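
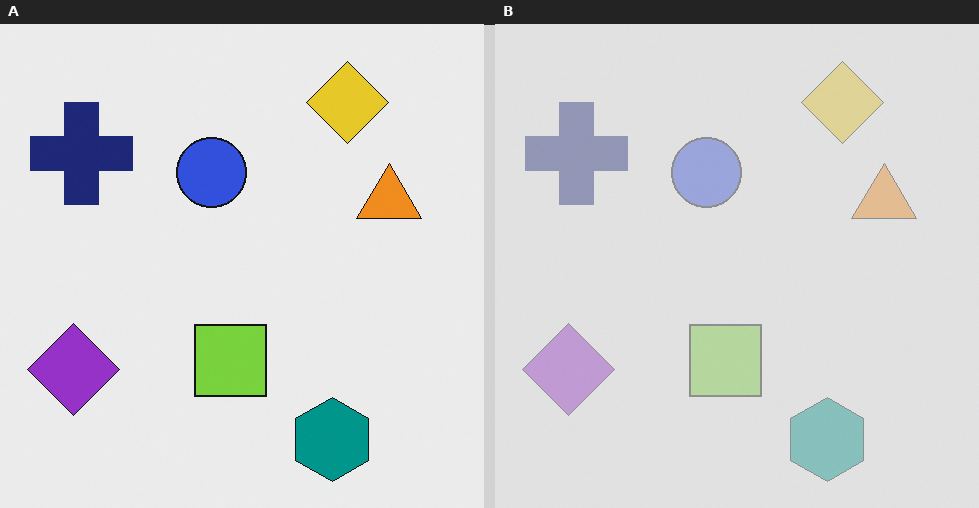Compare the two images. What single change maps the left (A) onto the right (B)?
Washed out (contrast reduced).

Tones are pushed toward mid-grey across the whole image — a global contrast change.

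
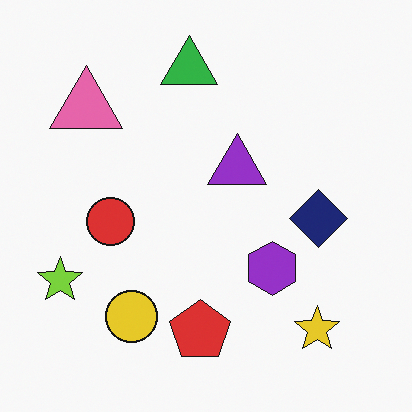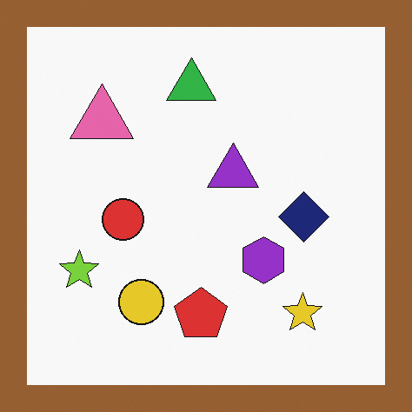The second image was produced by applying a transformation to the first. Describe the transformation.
Framed with a brown border.

A solid brown frame runs around the edge of the second image, with the content slightly shrunk inside it.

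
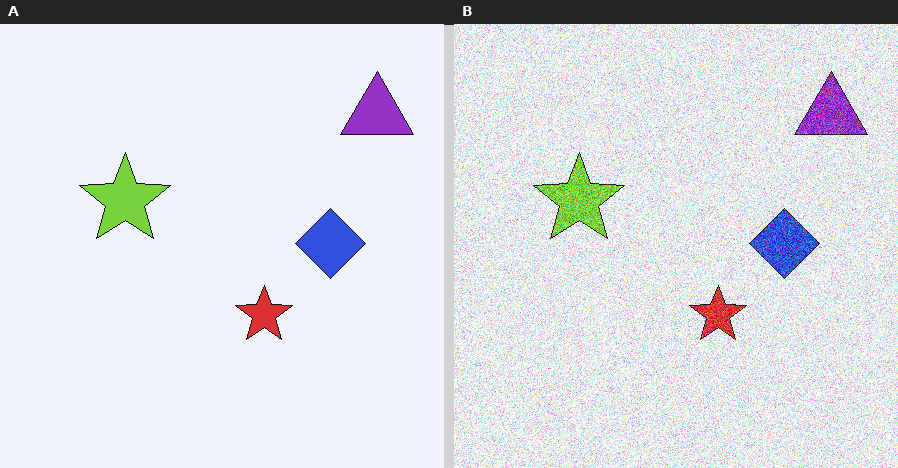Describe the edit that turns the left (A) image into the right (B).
It was degraded with a thick layer of grain.

Random speckle covers the whole image, including the flat background.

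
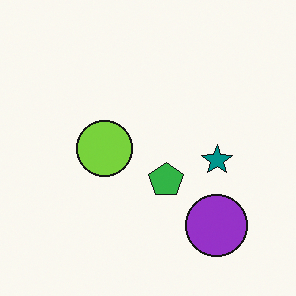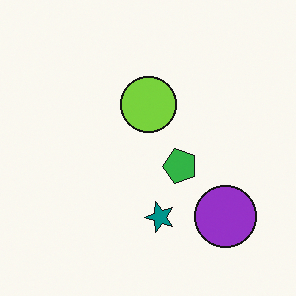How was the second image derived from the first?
The second image is the first transposed (reflected across the top-left ↔ bottom-right diagonal).

Shapes have swapped their row and column positions — what was in the top-right is now in the bottom-left — a diagonal reflection.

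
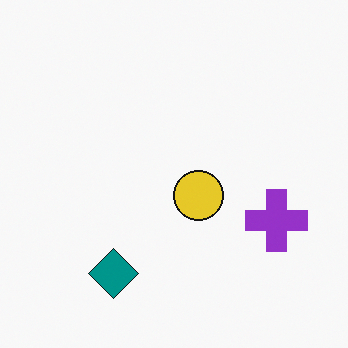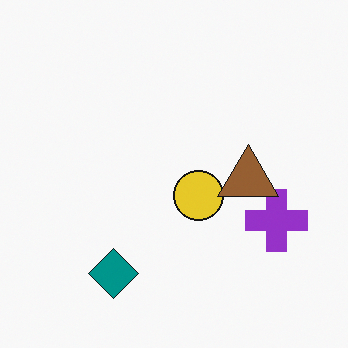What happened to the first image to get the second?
Overlaid with an additional brown triangle.

A brown triangle appears in the second image that is absent from the first.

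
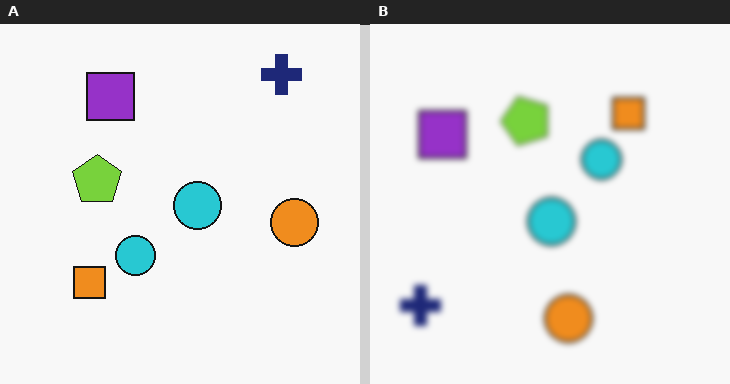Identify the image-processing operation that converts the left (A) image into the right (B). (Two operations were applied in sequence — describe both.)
The image was noticeably gaussian-blurred, then transposed (reflected across the top-left ↔ bottom-right diagonal).

Shape edges and outlines are uniformly softened across the whole image. Shapes have swapped their row and column positions — what was in the top-right is now in the bottom-left — a diagonal reflection.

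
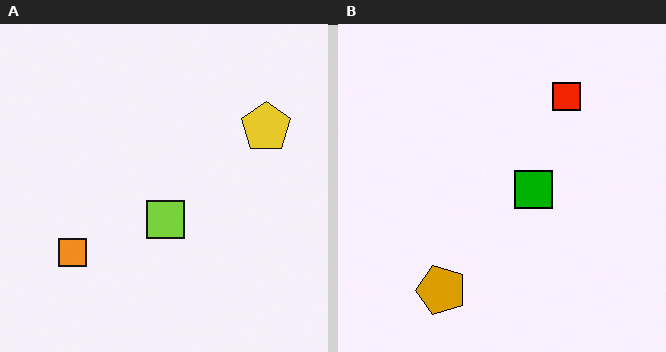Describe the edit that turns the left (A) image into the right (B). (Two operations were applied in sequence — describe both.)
It was given much higher contrast, then transposed (reflected across the top-left ↔ bottom-right diagonal).

Tones are pushed away from mid-grey across the whole image — a global contrast change. Shapes have swapped their row and column positions — what was in the top-right is now in the bottom-left — a diagonal reflection.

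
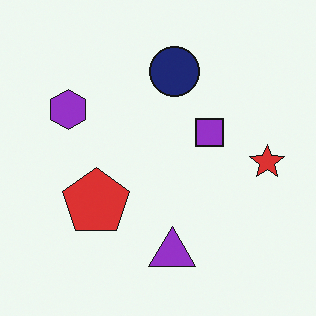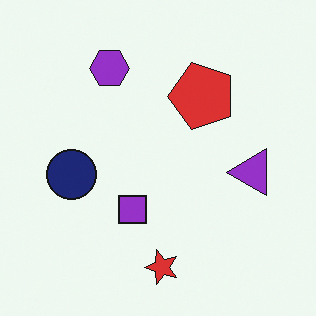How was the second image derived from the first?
This is the original image transposed (reflected across the top-left ↔ bottom-right diagonal).

Shapes have swapped their row and column positions — what was in the top-right is now in the bottom-left — a diagonal reflection.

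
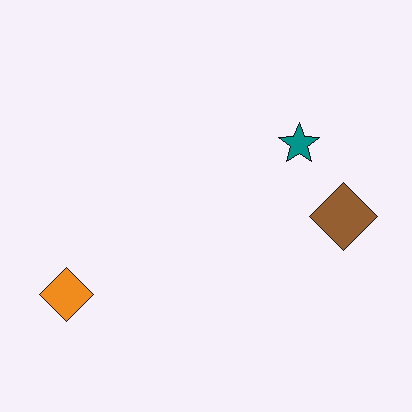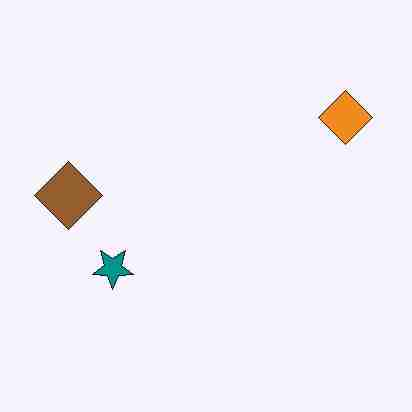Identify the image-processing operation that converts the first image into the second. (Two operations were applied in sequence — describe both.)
Rotated 180°, then degraded with heavy JPEG compression.

The orange diamond sits in the bottom-left of the first image and the top-right of the second — consistent with a whole-image 180° rotation. Blocky 8×8 compression artifacts appear around shape edges and the flat background shows ringing — characteristic JPEG degradation.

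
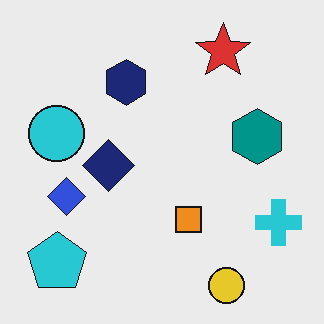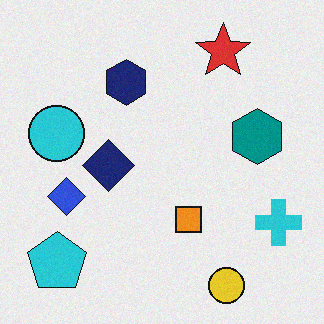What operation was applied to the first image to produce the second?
The image was degraded with a light layer of grain.

Random speckle covers the whole image, including the flat background.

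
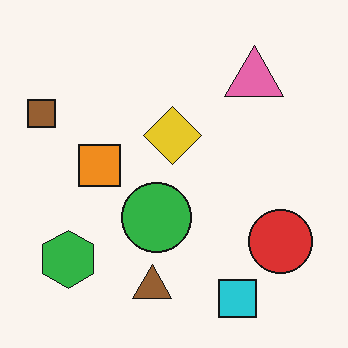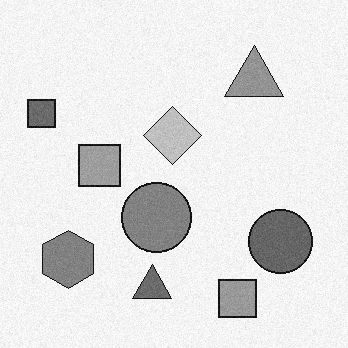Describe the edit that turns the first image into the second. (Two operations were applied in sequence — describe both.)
This is the original image degraded with light additive noise, then converted to grayscale.

Random speckle covers the whole image, including the flat background. All color is removed — every shape is now a shade of grey.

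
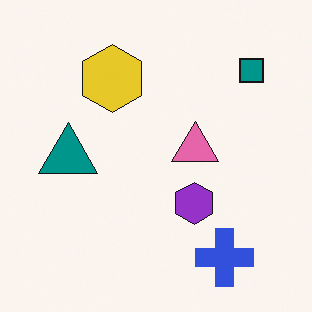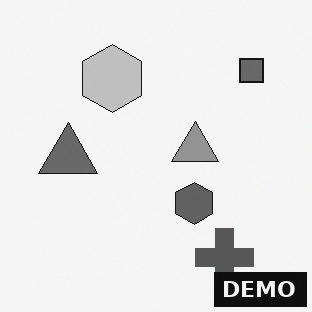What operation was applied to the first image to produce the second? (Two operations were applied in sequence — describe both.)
This is the original image converted to grayscale, then watermarked with the text "DEMO" in the lower-right corner.

All color is removed — every shape is now a shade of grey. A dark label reading "DEMO" appears in the lower-right corner.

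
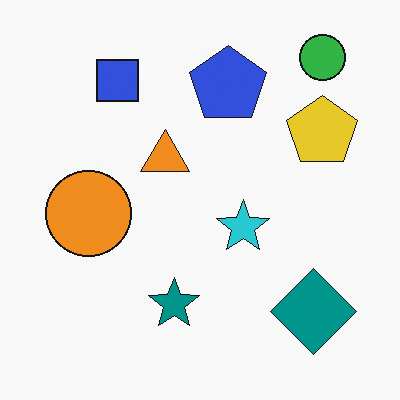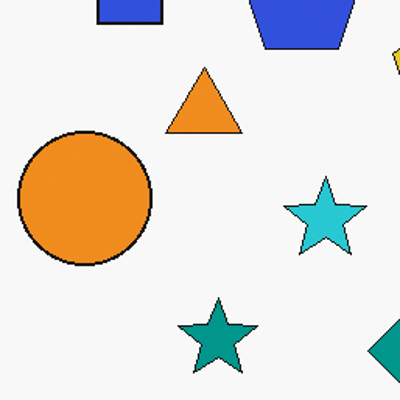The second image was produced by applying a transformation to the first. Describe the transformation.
Cropped to a modestly smaller region and rescaled.

The visible shapes are larger and the field of view is narrower; shapes near the original edges may be partly or wholly outside the frame — a crop-and-rescale.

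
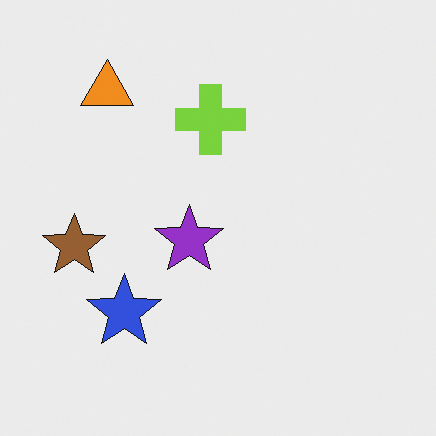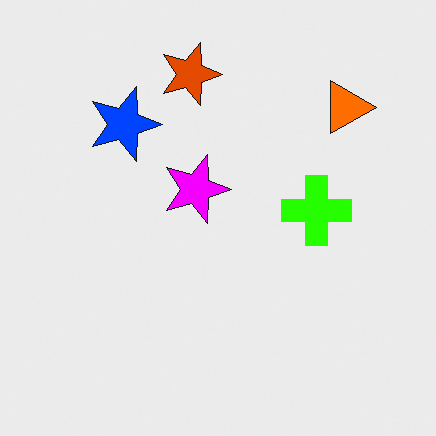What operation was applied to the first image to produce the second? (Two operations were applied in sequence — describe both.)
It was rotated 90° clockwise, then heavily oversaturated.

The orange triangle sits in the top-left of the first image and the top-right of the second — consistent with a whole-image 90° clockwise rotation. All colors are more vivid — a global saturation change.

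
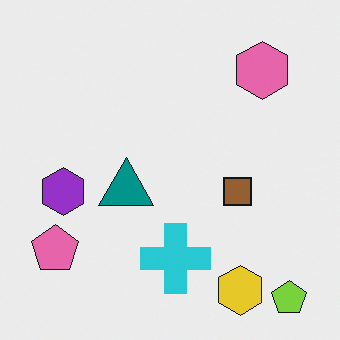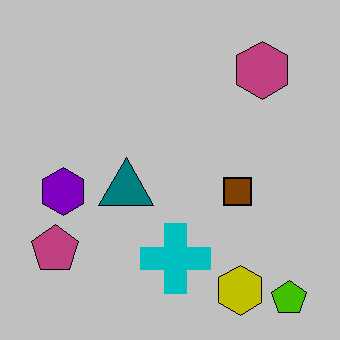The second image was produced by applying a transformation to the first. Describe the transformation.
This is the original image aggressively posterized.

Each flat color has snapped to a coarser quantized level — most visibly, the near-white background has dropped to a flat grey.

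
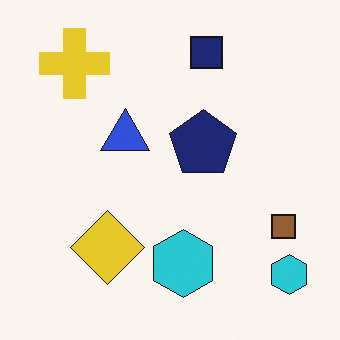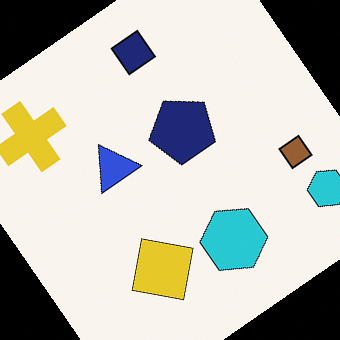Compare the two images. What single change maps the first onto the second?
The transformation is: rotated counter-clockwise by a large amount — several tens of degrees.

Every shape is tilted by the same angle and the image corners show triangular fill wedges — a whole-image rotation by a non-right angle.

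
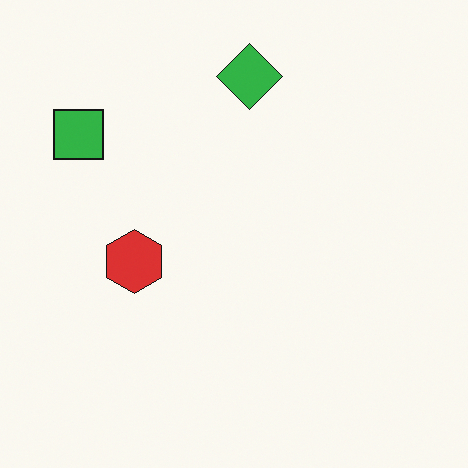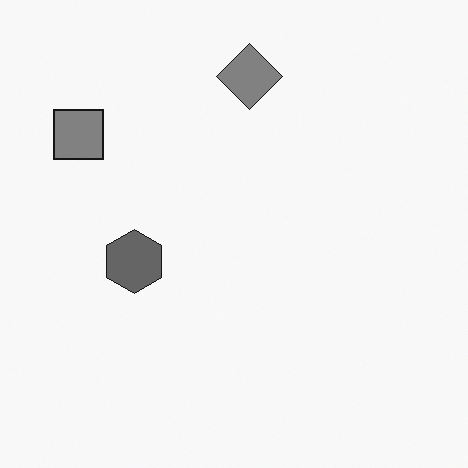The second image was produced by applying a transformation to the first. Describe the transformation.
Converted to grayscale.

All color is removed — every shape is now a shade of grey.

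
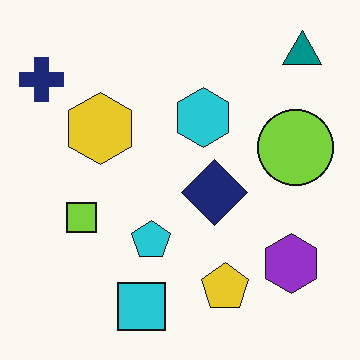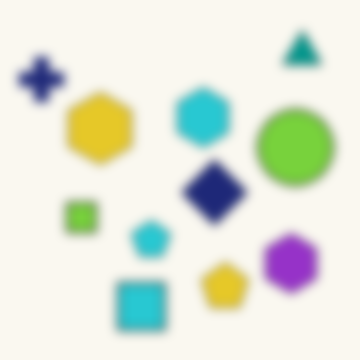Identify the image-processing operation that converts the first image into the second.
This is the original image strongly gaussian-blurred.

Shape edges and outlines are uniformly softened across the whole image.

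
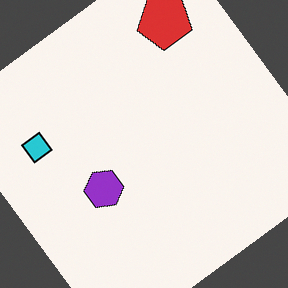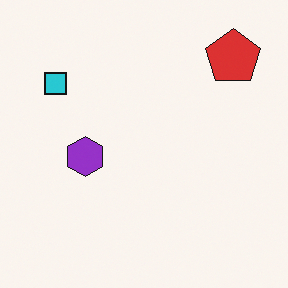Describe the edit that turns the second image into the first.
The image was rotated counter-clockwise by a large amount — several tens of degrees.

Every shape is tilted by the same angle and the image corners show triangular fill wedges — a whole-image rotation by a non-right angle.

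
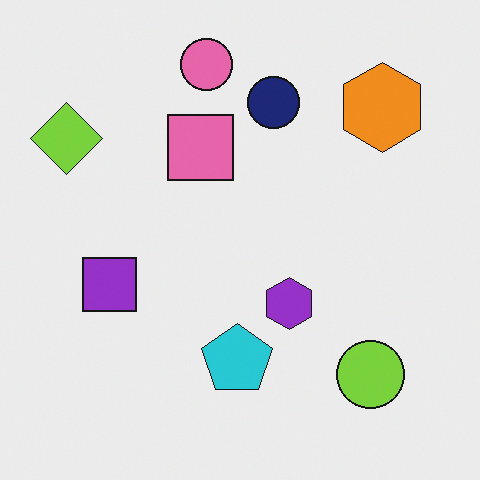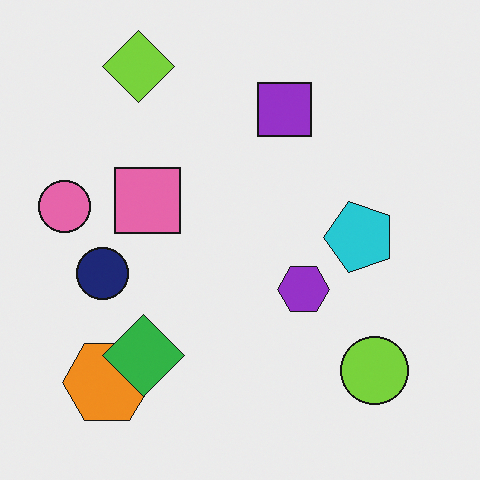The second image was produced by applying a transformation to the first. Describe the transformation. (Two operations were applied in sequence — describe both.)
Transposed (reflected across the top-left ↔ bottom-right diagonal), then overlaid with an additional green diamond.

Shapes have swapped their row and column positions — what was in the top-right is now in the bottom-left — a diagonal reflection. A green diamond appears in the second image that is absent from the first.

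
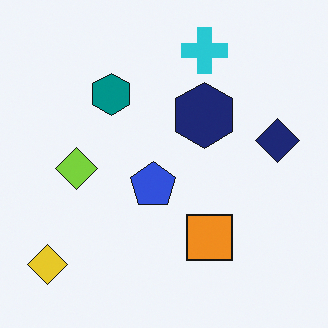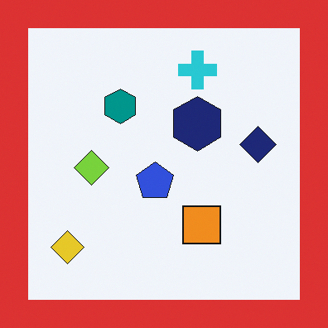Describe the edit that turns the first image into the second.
The image was framed with a red border.

A solid red frame runs around the edge of the second image, with the content slightly shrunk inside it.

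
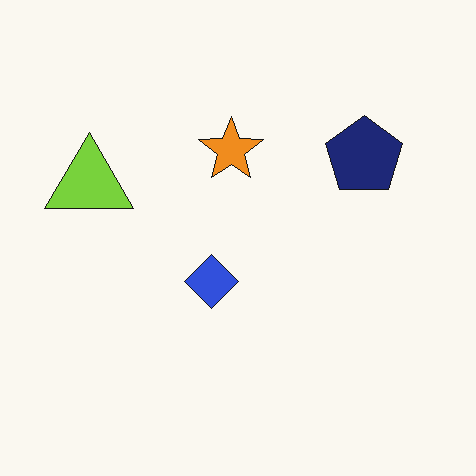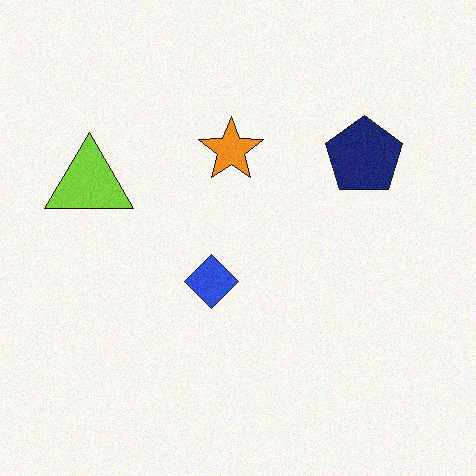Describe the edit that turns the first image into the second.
It was degraded with subtle gaussian noise.

Random speckle covers the whole image, including the flat background.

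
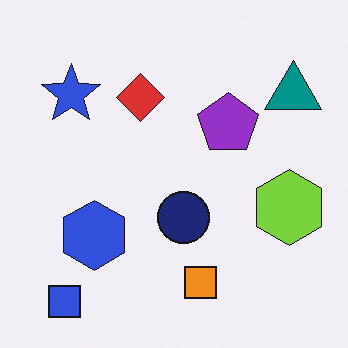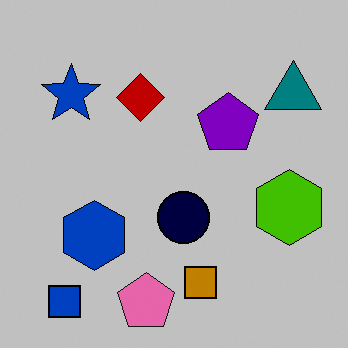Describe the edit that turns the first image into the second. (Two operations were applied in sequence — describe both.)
Heavily posterized to just a handful of flat colors, then overlaid with an additional pink pentagon.

Each flat color has snapped to a coarser quantized level — most visibly, the near-white background has dropped to a flat grey. A pink pentagon appears in the second image that is absent from the first.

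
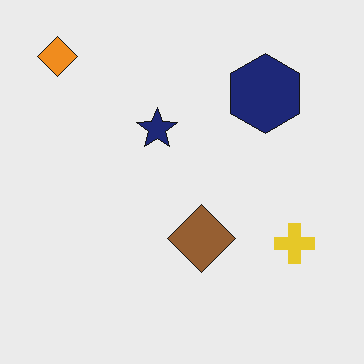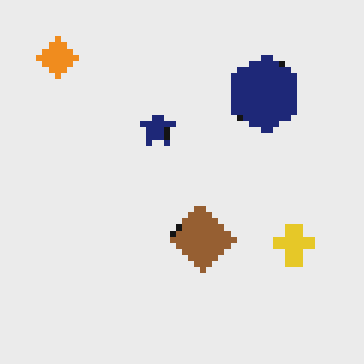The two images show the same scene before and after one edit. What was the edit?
Pixelated into visible square blocks.

Shapes are reduced to large square blocks; fine edges and outlines are lost — a downscale-then-upscale (mosaic) effect.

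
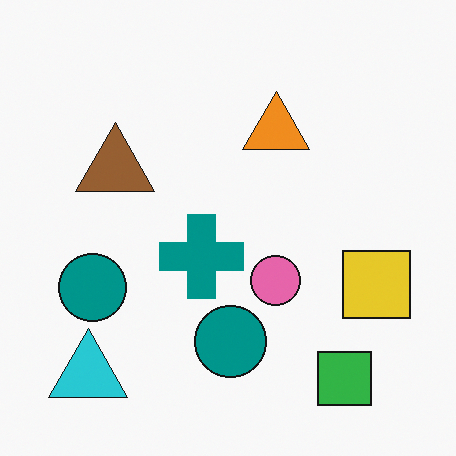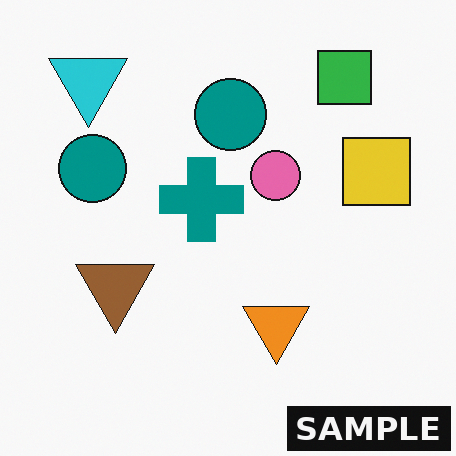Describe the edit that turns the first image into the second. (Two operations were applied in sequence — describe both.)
Flipped vertically (top ↔ bottom), then watermarked with the text "SAMPLE" in the lower-right corner.

The green square is in the bottom-right of the first image and the top-right of the second — shapes on opposite sides of the horizontal midline have swapped in a mirror flip. A dark label reading "SAMPLE" appears in the lower-right corner.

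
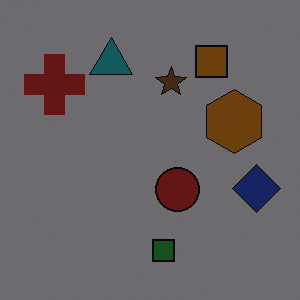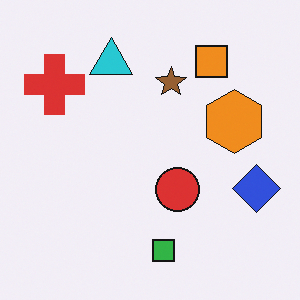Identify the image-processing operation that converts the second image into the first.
The first image is the second noticeably darkened.

Every pixel — background and shapes alike — is uniformly darkened.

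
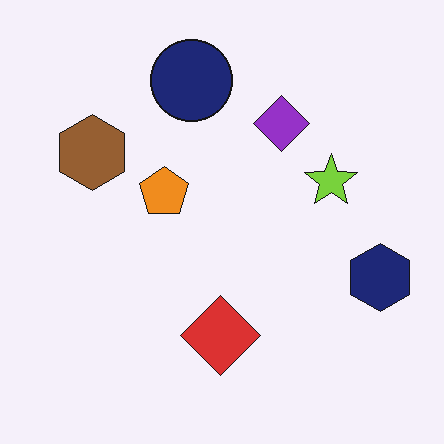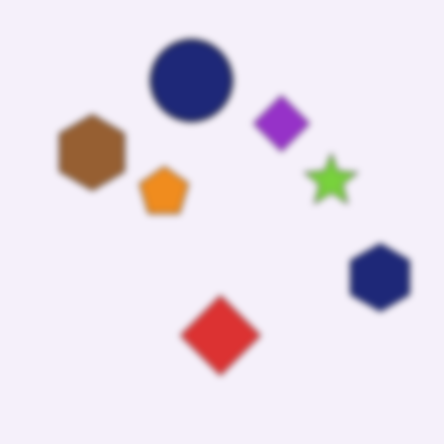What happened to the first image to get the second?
The second image is the first moderately blurred.

Shape edges and outlines are uniformly softened across the whole image.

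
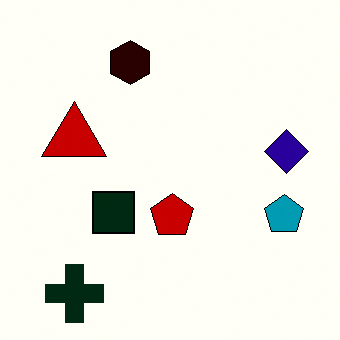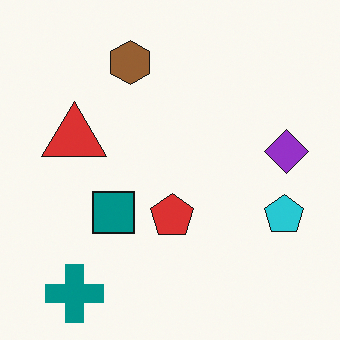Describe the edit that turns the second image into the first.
This is the original image boosted in contrast.

Tones are pushed away from mid-grey across the whole image — a global contrast change.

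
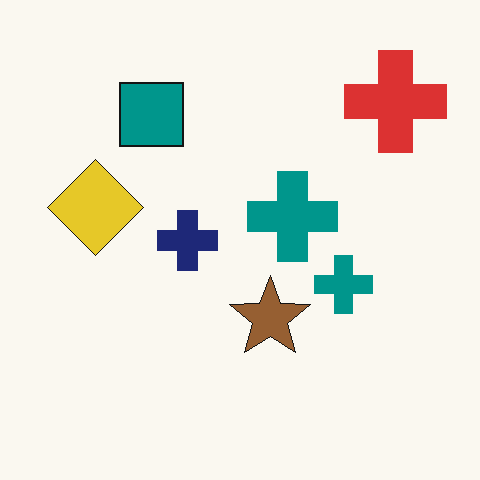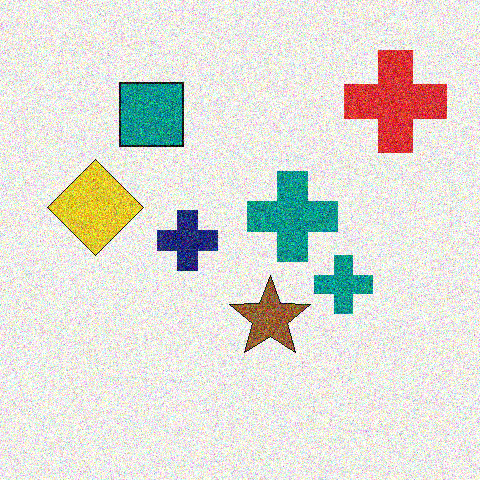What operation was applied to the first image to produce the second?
The second image is the first degraded with heavy additive noise.

Random speckle covers the whole image, including the flat background.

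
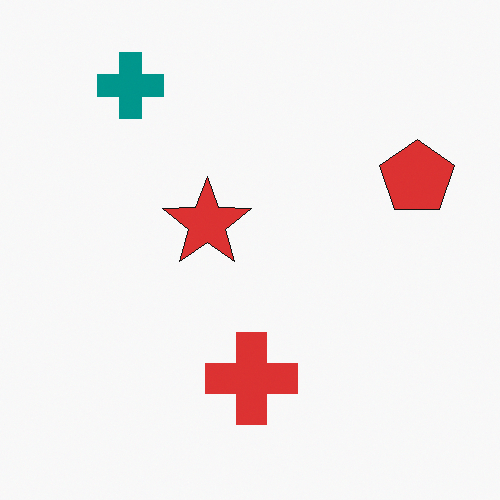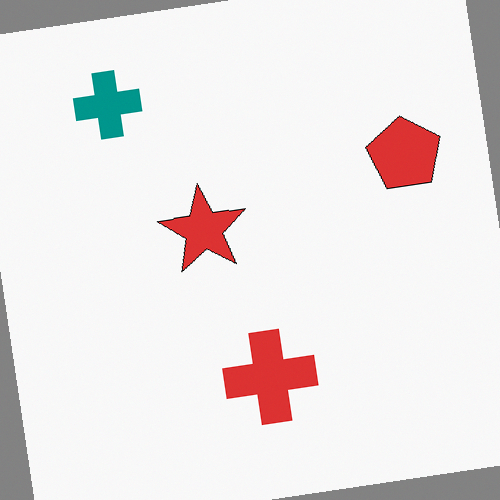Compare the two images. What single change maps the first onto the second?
The second image is the first rotated counter-clockwise by a slight angle.

Every shape is tilted by the same angle and the image corners show triangular fill wedges — a whole-image rotation by a non-right angle.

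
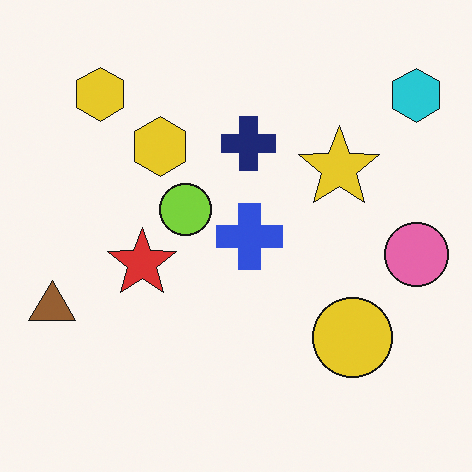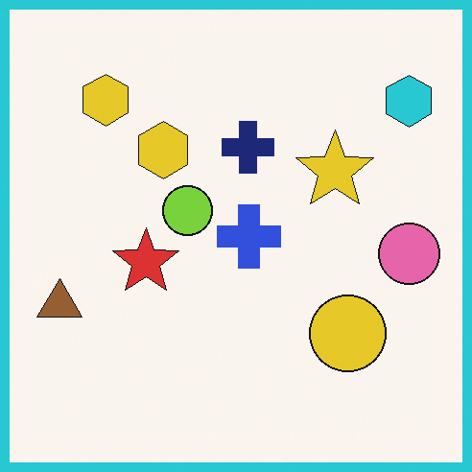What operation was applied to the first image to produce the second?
The second image is the first framed with a cyan border.

A solid cyan frame runs around the edge of the second image, with the content slightly shrunk inside it.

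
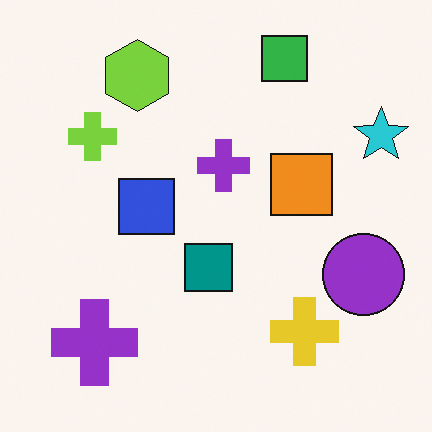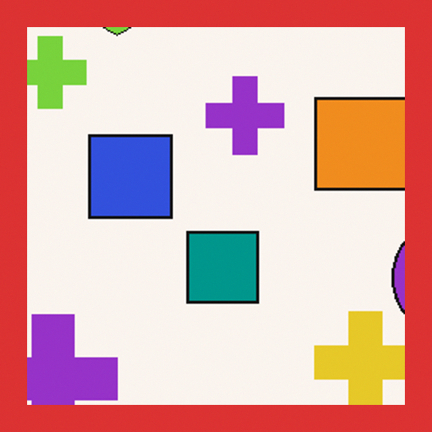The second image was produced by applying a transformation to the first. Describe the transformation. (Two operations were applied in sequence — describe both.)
The second image is the first cropped tightly and scaled back up, then framed with a red border.

The visible shapes are larger and the field of view is narrower; shapes near the original edges may be partly or wholly outside the frame — a crop-and-rescale. A solid red frame runs around the edge of the second image, with the content slightly shrunk inside it.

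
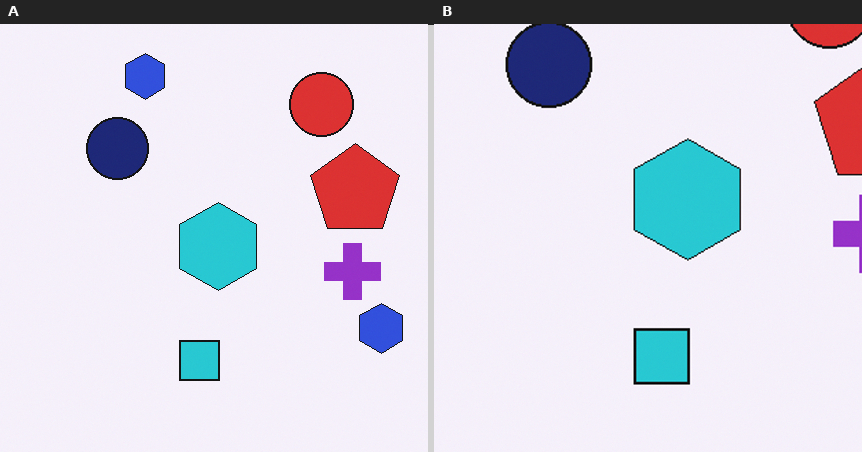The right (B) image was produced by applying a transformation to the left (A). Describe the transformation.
Cropped to a modestly smaller region and rescaled.

The visible shapes are larger and the field of view is narrower; shapes near the original edges may be partly or wholly outside the frame — a crop-and-rescale.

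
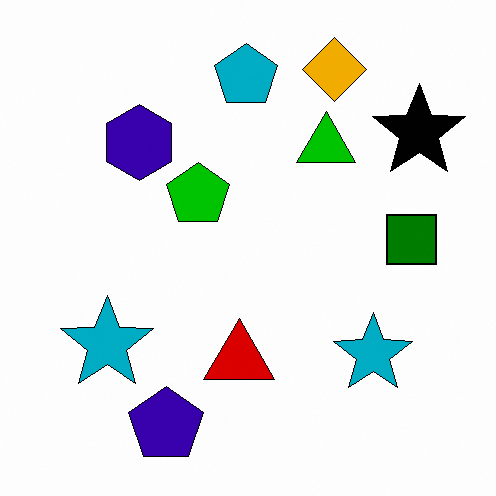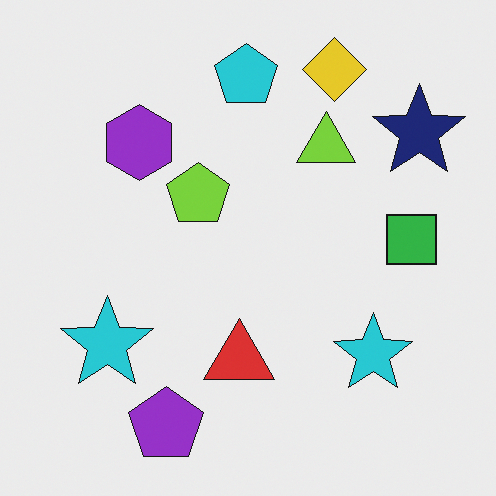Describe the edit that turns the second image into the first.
The transformation is: boosted in contrast.

Tones are pushed away from mid-grey across the whole image — a global contrast change.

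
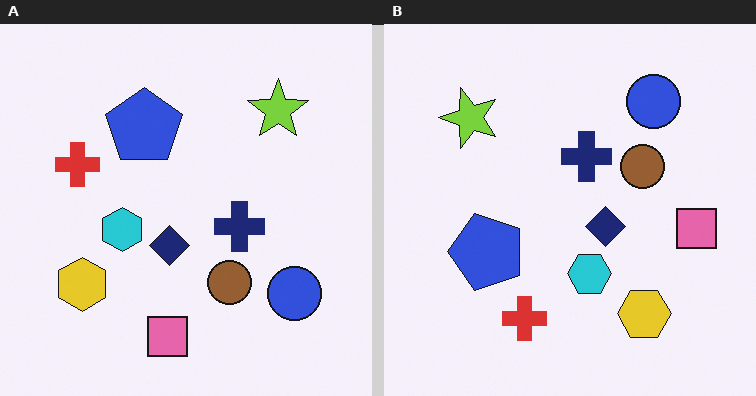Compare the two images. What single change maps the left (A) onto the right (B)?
The transformation is: rotated 90° counter-clockwise.

The blue circle sits in the bottom-right of the left (A) image and the top-right of the right (B) — consistent with a whole-image 90° counter-clockwise rotation.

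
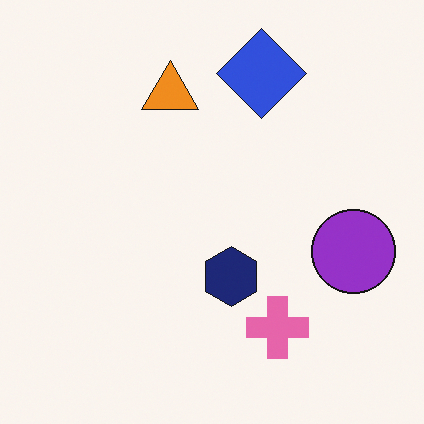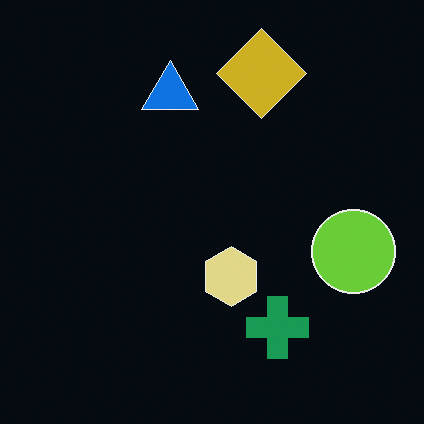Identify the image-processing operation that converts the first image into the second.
Color-inverted (negative).

The light background has become dark and every shape's color is its complement — a photographic negative.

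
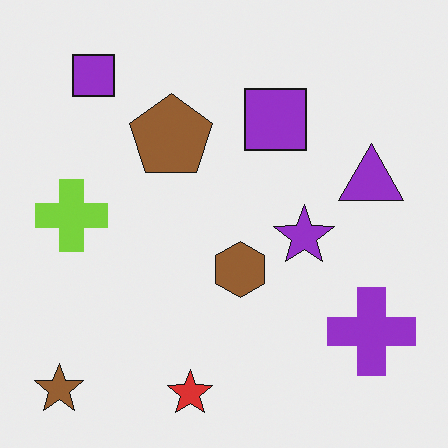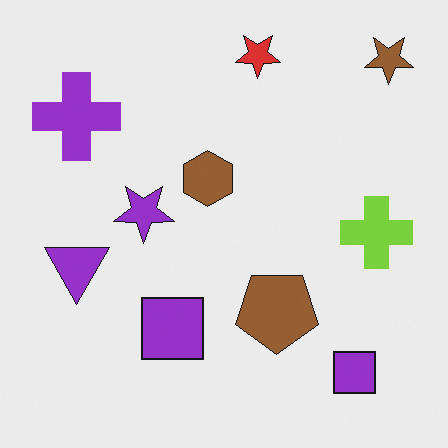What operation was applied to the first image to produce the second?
It was rotated 180°.

The brown star sits in the bottom-left of the first image and the top-right of the second — consistent with a whole-image 180° rotation.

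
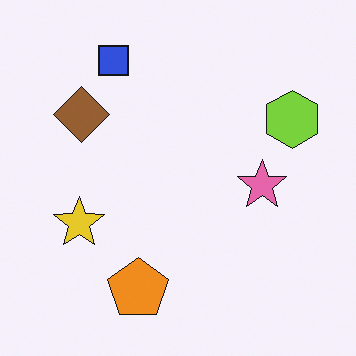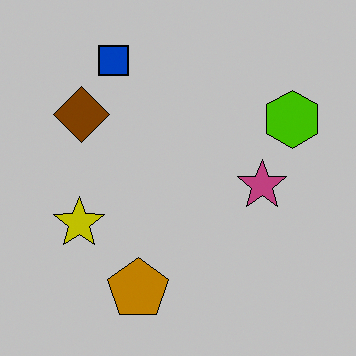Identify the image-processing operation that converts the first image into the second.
Aggressively posterized.

Each flat color has snapped to a coarser quantized level — most visibly, the near-white background has dropped to a flat grey.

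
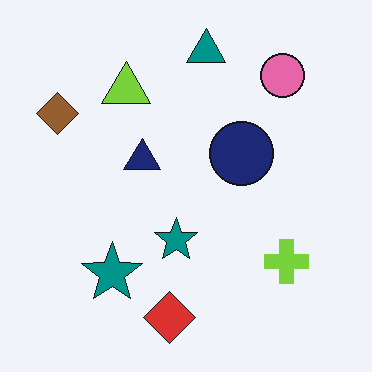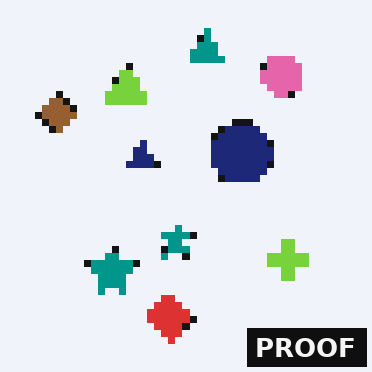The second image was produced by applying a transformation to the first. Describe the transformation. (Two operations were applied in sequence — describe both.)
The image was pixelated into visible square blocks, then watermarked with the text "PROOF" in the lower-right corner.

Shapes are reduced to large square blocks; fine edges and outlines are lost — a downscale-then-upscale (mosaic) effect. A dark label reading "PROOF" appears in the lower-right corner.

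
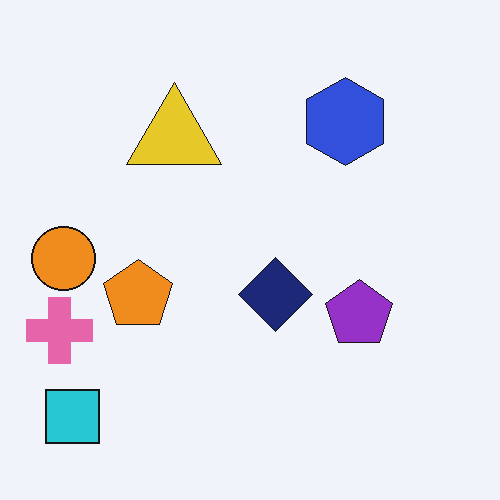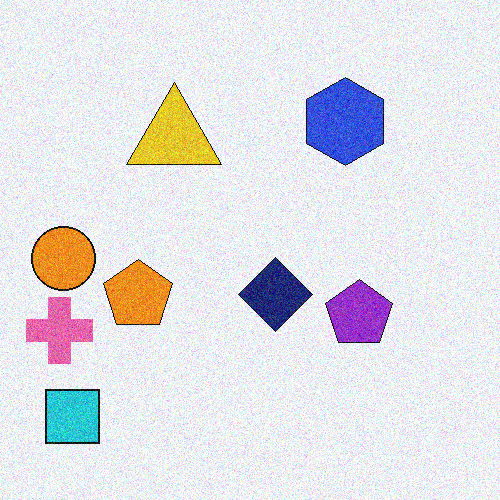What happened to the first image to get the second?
The image was degraded with moderate additive noise.

Random speckle covers the whole image, including the flat background.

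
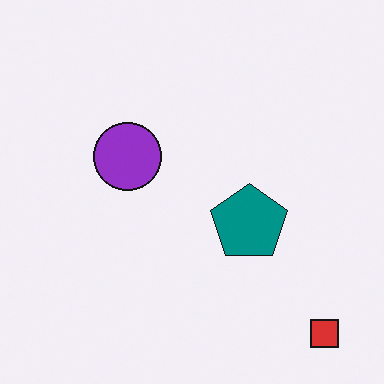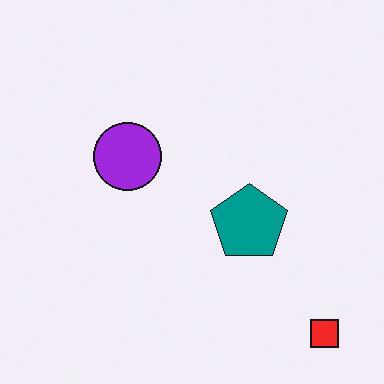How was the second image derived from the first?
The image was slightly oversaturated.

All colors are more vivid — a global saturation change.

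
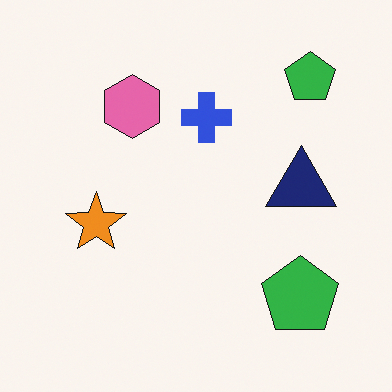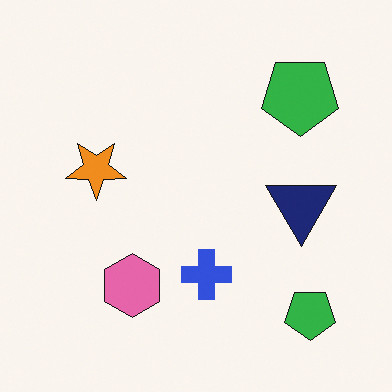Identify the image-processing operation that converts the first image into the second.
The second image is the first flipped vertically (top ↔ bottom).

The pink hexagon is in the top of the first image and the bottom of the second — shapes on opposite sides of the horizontal midline have swapped in a mirror flip.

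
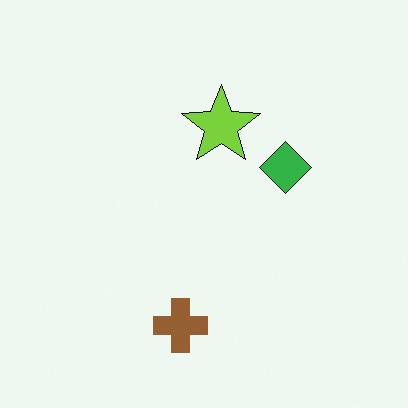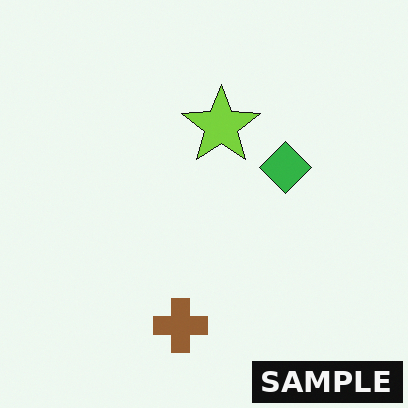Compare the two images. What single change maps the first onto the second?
Watermarked with the text "SAMPLE" in the lower-right corner.

A dark label reading "SAMPLE" appears in the lower-right corner.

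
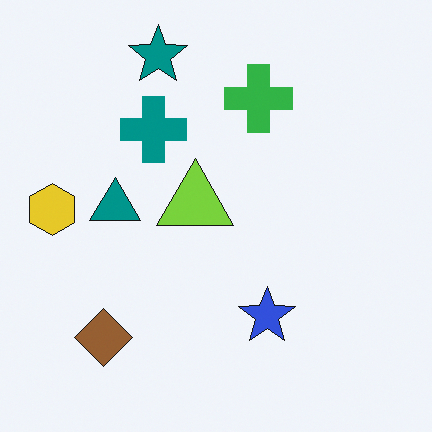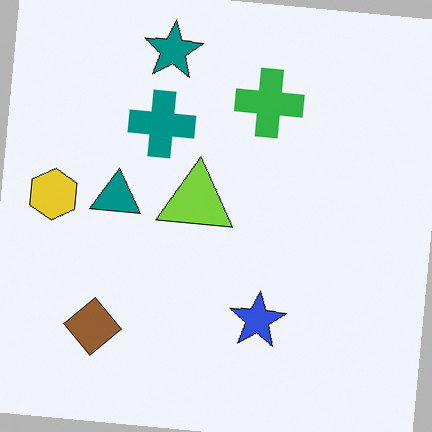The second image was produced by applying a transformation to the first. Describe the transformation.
Rotated clockwise by a small amount.

Every shape is tilted by the same angle and the image corners show triangular fill wedges — a whole-image rotation by a non-right angle.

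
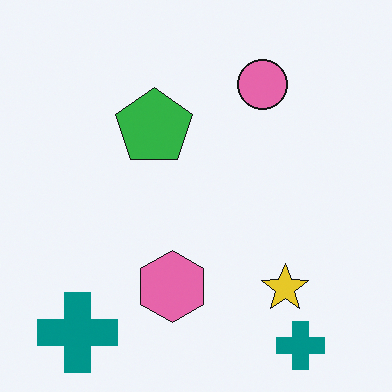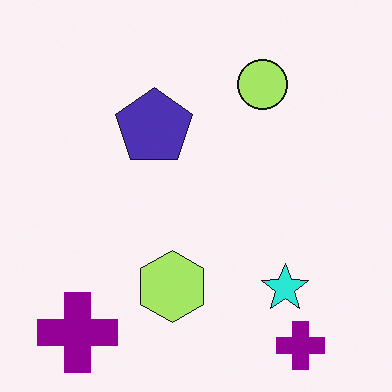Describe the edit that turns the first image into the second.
This is the original image hue-shifted noticeably.

Every shape's color has rotated by the same amount around the hue wheel — a uniform hue shift.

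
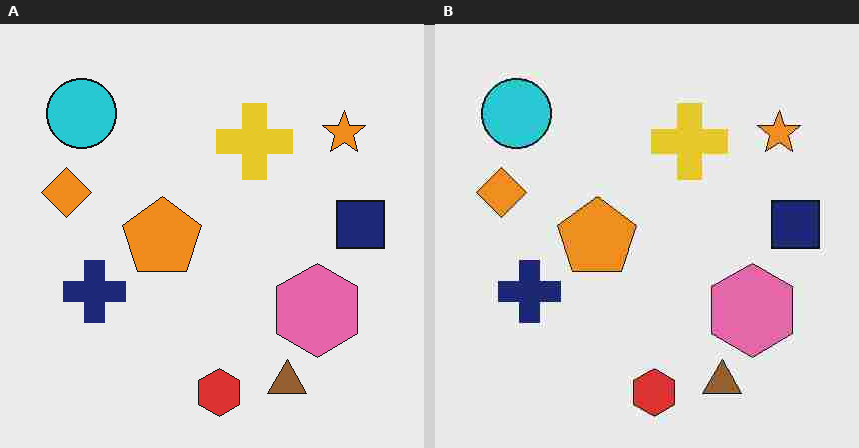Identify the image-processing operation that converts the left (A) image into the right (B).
The transformation is: degraded with heavy JPEG compression.

Blocky 8×8 compression artifacts appear around shape edges and the flat background shows ringing — characteristic JPEG degradation.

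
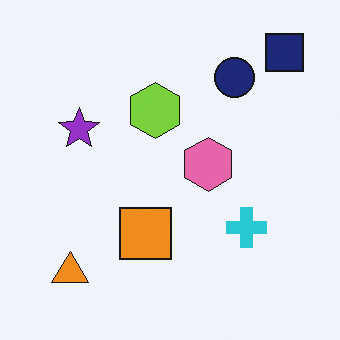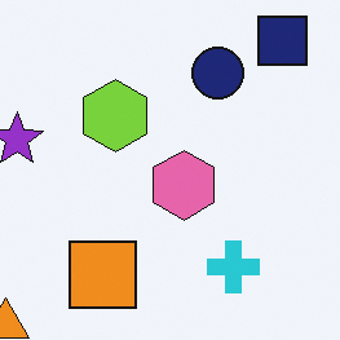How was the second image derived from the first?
This is the original image cropped slightly and scaled back up.

The visible shapes are larger and the field of view is narrower; shapes near the original edges may be partly or wholly outside the frame — a crop-and-rescale.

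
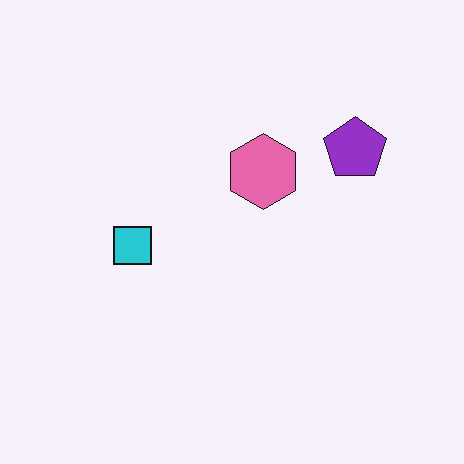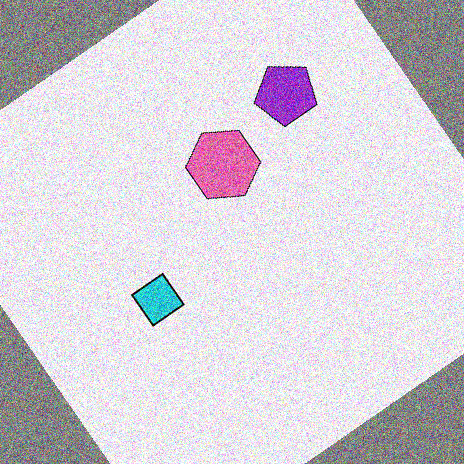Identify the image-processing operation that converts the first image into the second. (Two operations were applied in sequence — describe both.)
The image was rotated counter-clockwise by a large amount — several tens of degrees, then degraded with strong gaussian noise.

Every shape is tilted by the same angle and the image corners show triangular fill wedges — a whole-image rotation by a non-right angle. Random speckle covers the whole image, including the flat background.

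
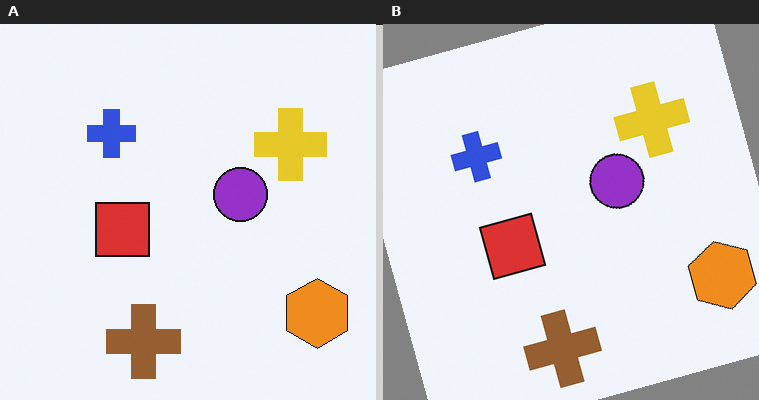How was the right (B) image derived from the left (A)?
Rotated counter-clockwise by a clearly visible amount.

Every shape is tilted by the same angle and the image corners show triangular fill wedges — a whole-image rotation by a non-right angle.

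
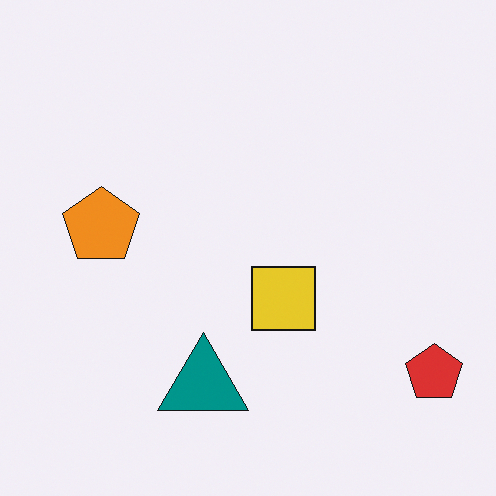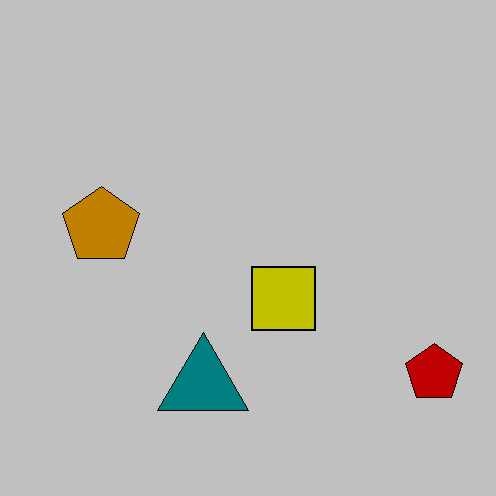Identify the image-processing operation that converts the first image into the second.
It was aggressively posterized.

Each flat color has snapped to a coarser quantized level — most visibly, the near-white background has dropped to a flat grey.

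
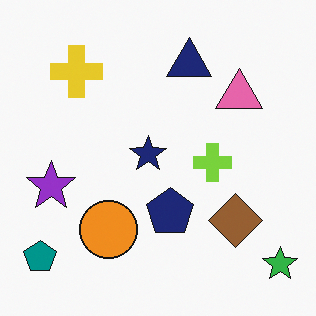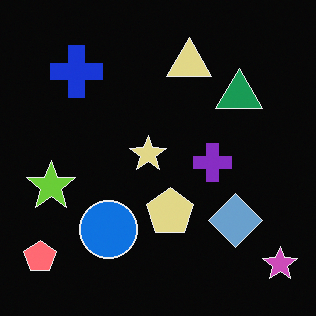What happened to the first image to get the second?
This is the original image color-inverted (negative).

The light background has become dark and every shape's color is its complement — a photographic negative.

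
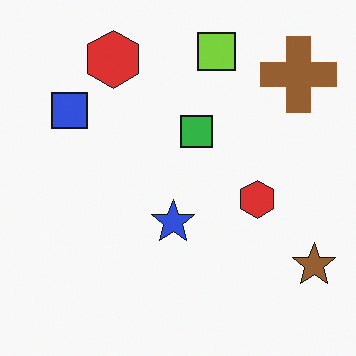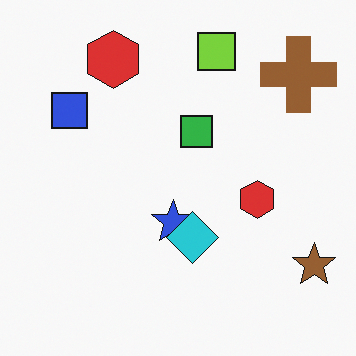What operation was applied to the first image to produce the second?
Overlaid with an additional cyan diamond.

A cyan diamond appears in the second image that is absent from the first.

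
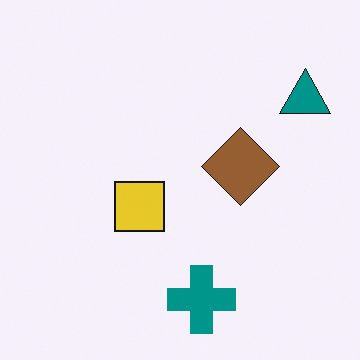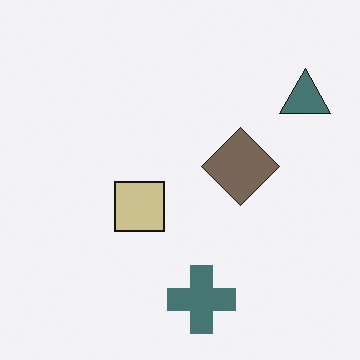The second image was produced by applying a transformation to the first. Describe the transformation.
The image was made much more muted (saturation change).

All colors are more muted and greyish — a global saturation change.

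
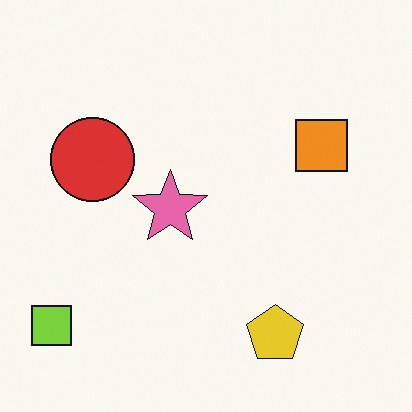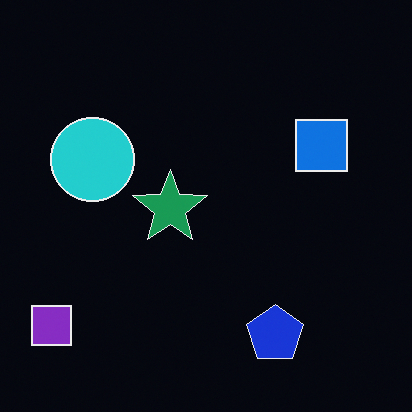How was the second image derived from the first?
The second image is the first color-inverted (negative).

The light background has become dark and every shape's color is its complement — a photographic negative.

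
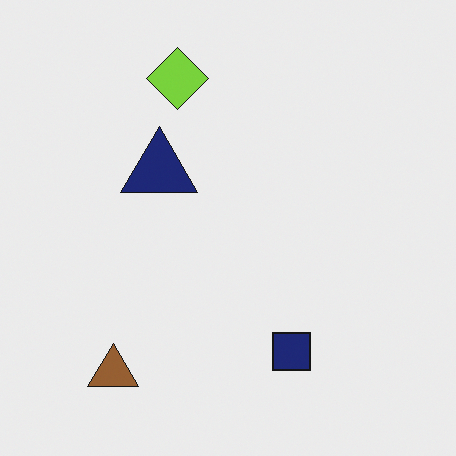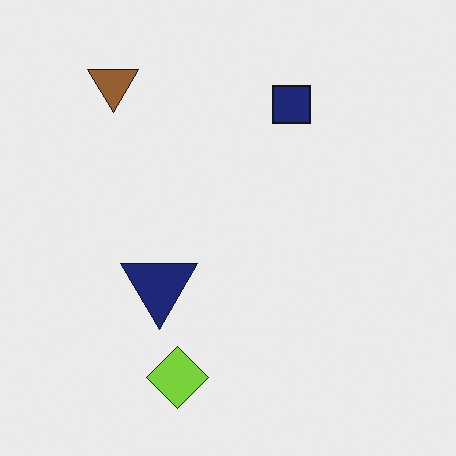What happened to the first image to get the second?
This is the original image flipped vertically (top ↔ bottom).

The lime diamond is in the top of the first image and the bottom of the second — shapes on opposite sides of the horizontal midline have swapped in a mirror flip.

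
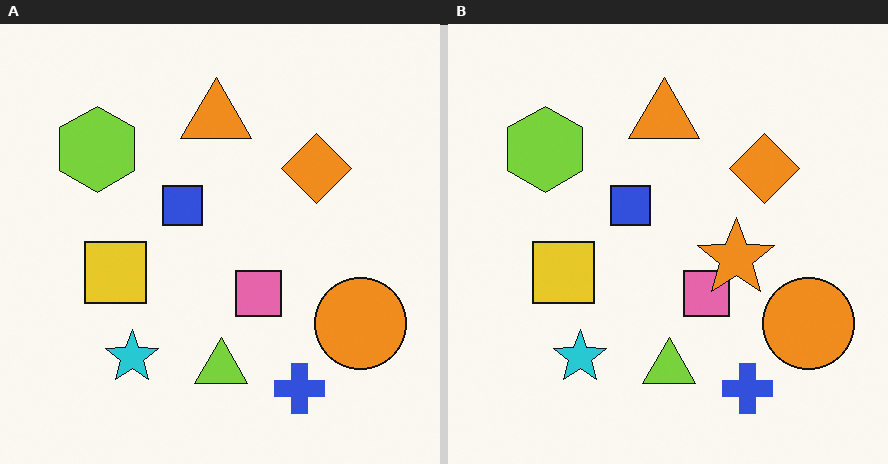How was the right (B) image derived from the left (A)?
The right (B) image is the left (A) overlaid with an additional orange star.

An orange star appears in the right (B) image that is absent from the left (A).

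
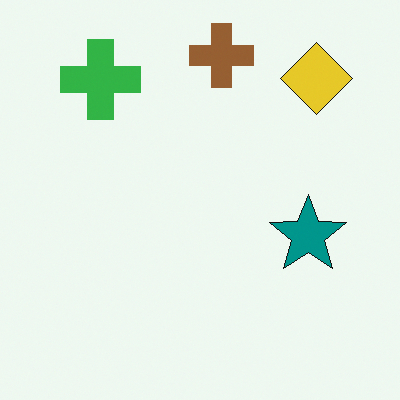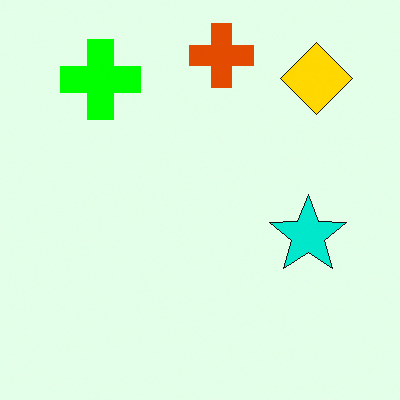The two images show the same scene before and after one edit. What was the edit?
Heavily oversaturated.

All colors are more vivid — a global saturation change.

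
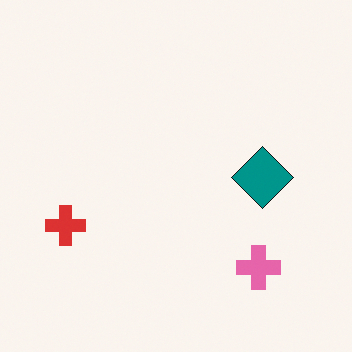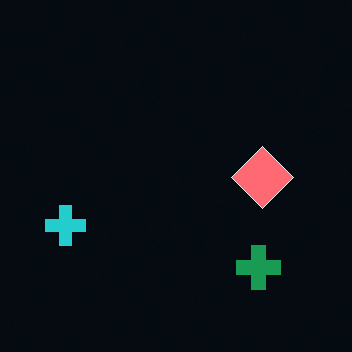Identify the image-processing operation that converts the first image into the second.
This is the original image color-inverted (negative).

The light background has become dark and every shape's color is its complement — a photographic negative.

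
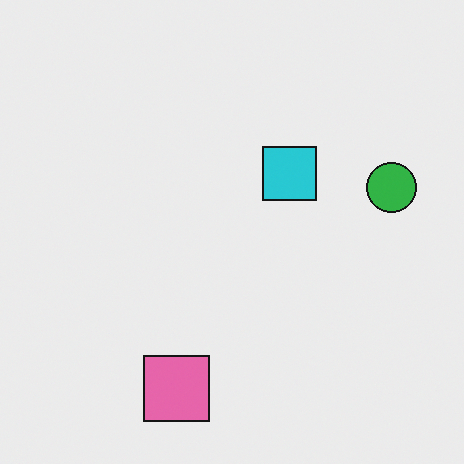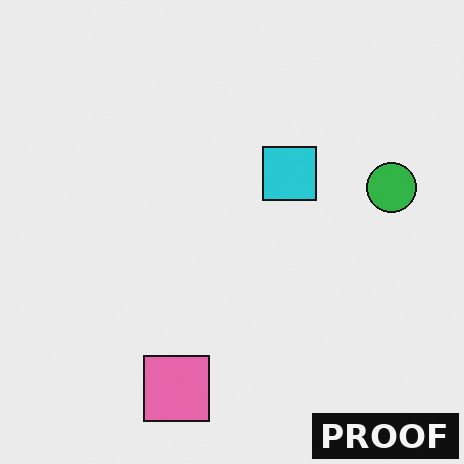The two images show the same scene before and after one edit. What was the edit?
The second image is the first watermarked with the text "PROOF" in the lower-right corner.

A dark label reading "PROOF" appears in the lower-right corner.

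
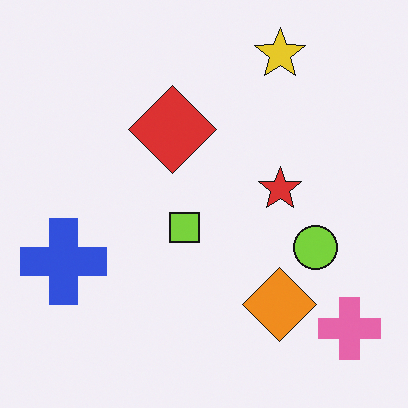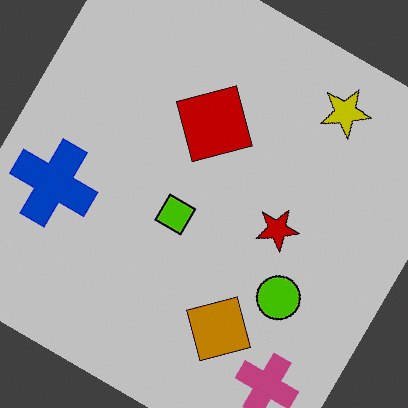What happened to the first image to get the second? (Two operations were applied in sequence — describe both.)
It was rotated clockwise by a large amount — several tens of degrees, then heavily posterized to just a handful of flat colors.

Every shape is tilted by the same angle and the image corners show triangular fill wedges — a whole-image rotation by a non-right angle. Each flat color has snapped to a coarser quantized level — most visibly, the near-white background has dropped to a flat grey.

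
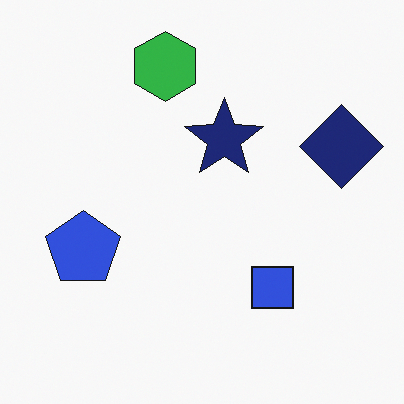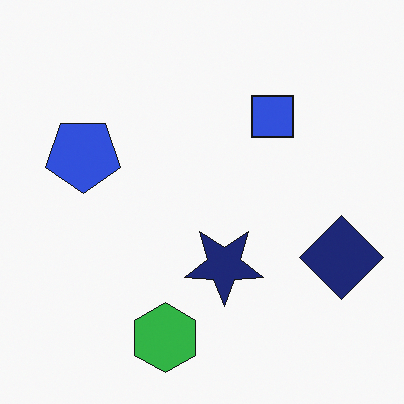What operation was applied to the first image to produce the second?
This is the original image flipped vertically (top ↔ bottom).

The green hexagon is in the top of the first image and the bottom of the second — shapes on opposite sides of the horizontal midline have swapped in a mirror flip.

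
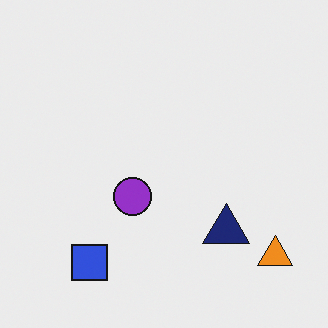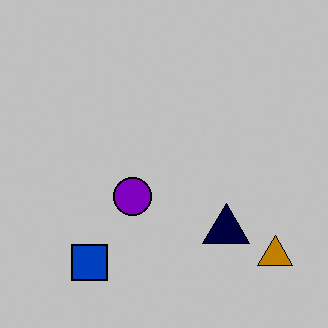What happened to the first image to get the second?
This is the original image aggressively posterized.

Each flat color has snapped to a coarser quantized level — most visibly, the near-white background has dropped to a flat grey.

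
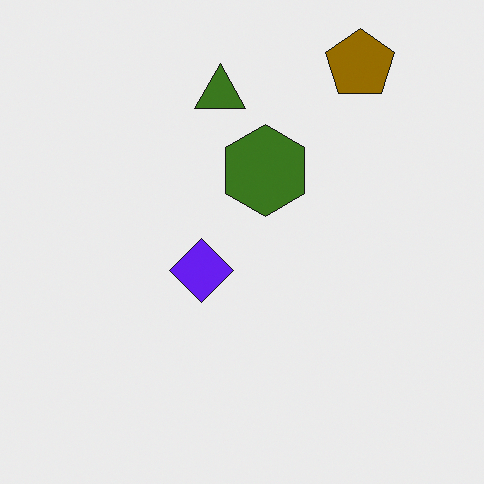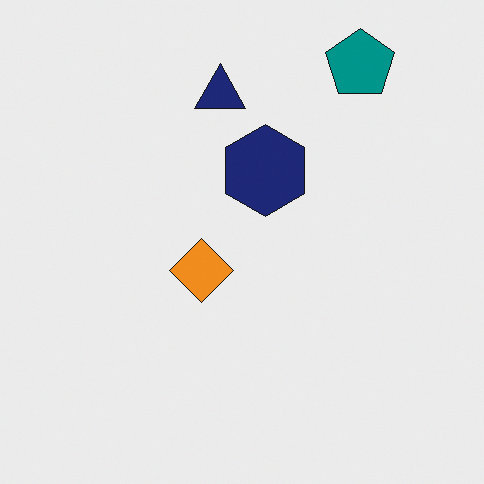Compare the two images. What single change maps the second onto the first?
It was hue-shifted through roughly half the color wheel.

Every shape's color has rotated by the same amount around the hue wheel — a uniform hue shift.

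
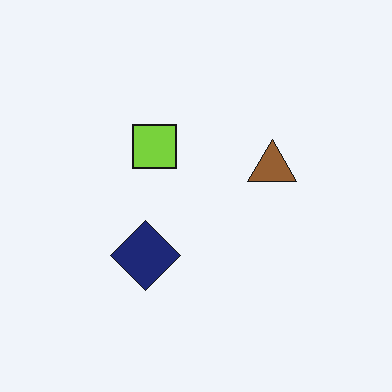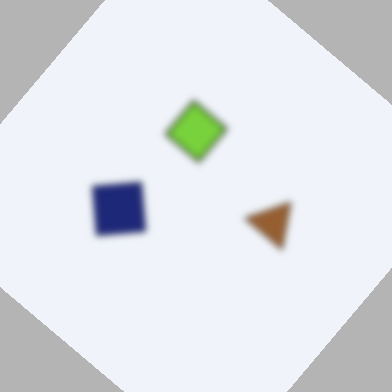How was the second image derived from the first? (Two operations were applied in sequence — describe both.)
The image was moderately blurred, then rotated clockwise by a large amount — several tens of degrees.

Shape edges and outlines are uniformly softened across the whole image. Every shape is tilted by the same angle and the image corners show triangular fill wedges — a whole-image rotation by a non-right angle.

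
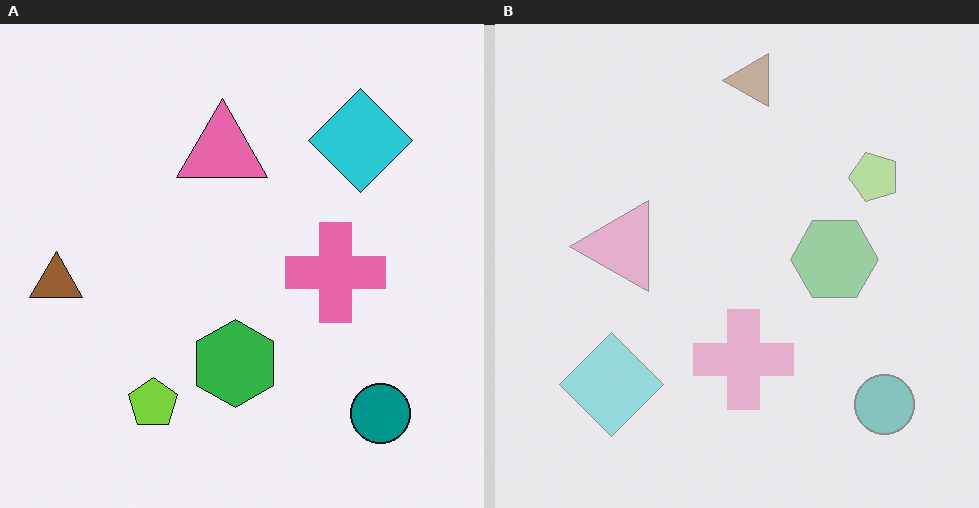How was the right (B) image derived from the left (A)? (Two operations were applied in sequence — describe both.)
The image was transposed (reflected across the top-left ↔ bottom-right diagonal), then given much lower contrast.

Shapes have swapped their row and column positions — what was in the top-right is now in the bottom-left — a diagonal reflection. Tones are pushed toward mid-grey across the whole image — a global contrast change.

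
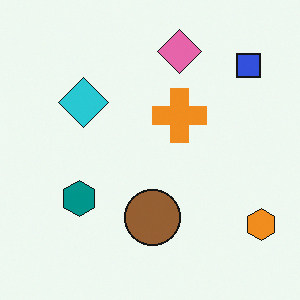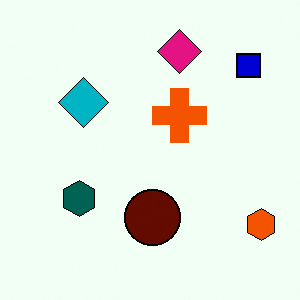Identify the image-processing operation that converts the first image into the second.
Boosted in contrast.

Tones are pushed away from mid-grey across the whole image — a global contrast change.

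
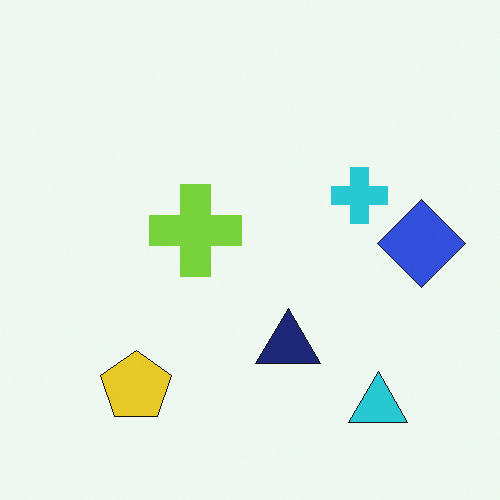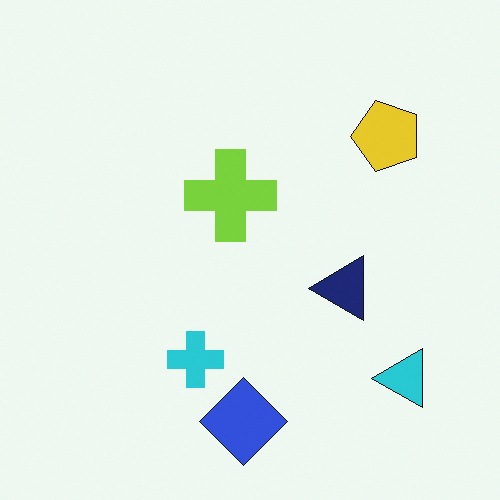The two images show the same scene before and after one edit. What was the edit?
The transformation is: transposed (reflected across the top-left ↔ bottom-right diagonal).

Shapes have swapped their row and column positions — what was in the top-right is now in the bottom-left — a diagonal reflection.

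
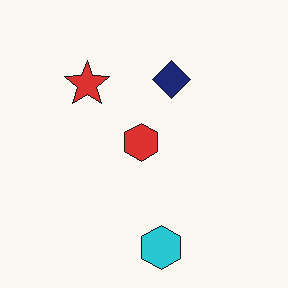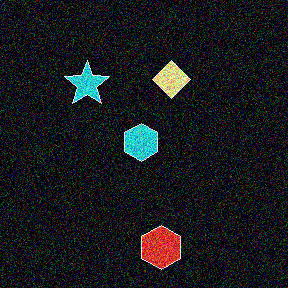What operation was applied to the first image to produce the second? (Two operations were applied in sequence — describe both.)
This is the original image degraded with heavy additive noise, then color-inverted (negative).

Random speckle covers the whole image, including the flat background. The light background has become dark and every shape's color is its complement — a photographic negative.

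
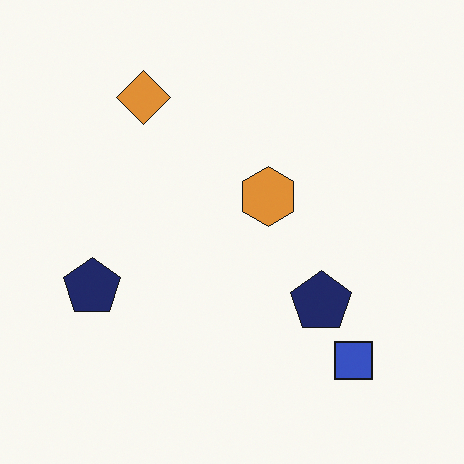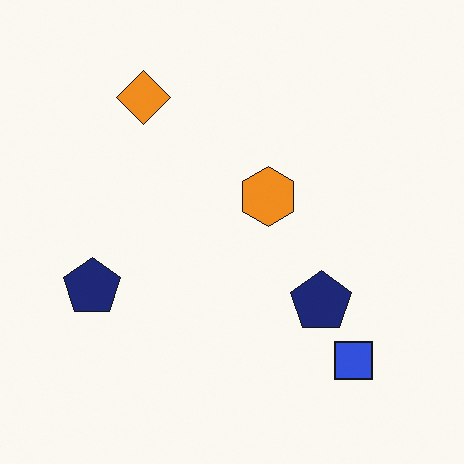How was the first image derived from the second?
The transformation is: slightly desaturated.

All colors are more muted and greyish — a global saturation change.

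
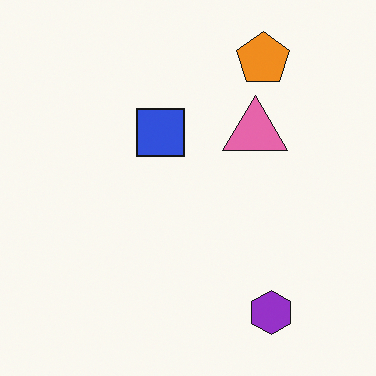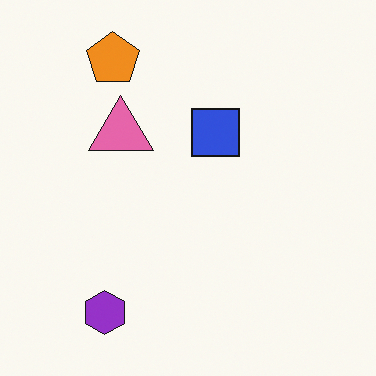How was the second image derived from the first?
The image was flipped horizontally (left ↔ right).

The purple hexagon is in the bottom-right of the first image and the bottom-left of the second — shapes on opposite sides of the vertical midline have swapped in a mirror flip.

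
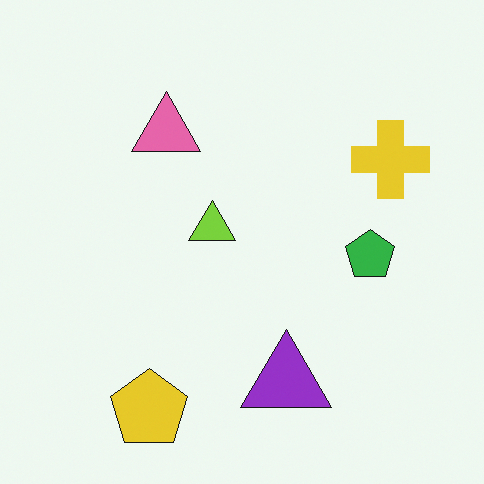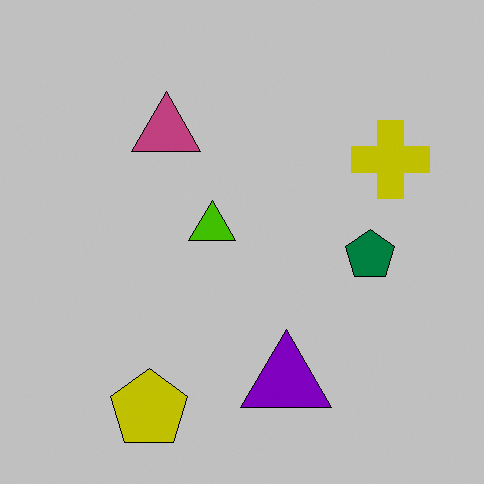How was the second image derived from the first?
The second image is the first heavily posterized to just a handful of flat colors.

Each flat color has snapped to a coarser quantized level — most visibly, the near-white background has dropped to a flat grey.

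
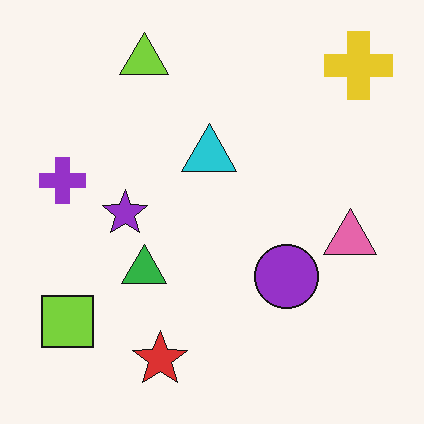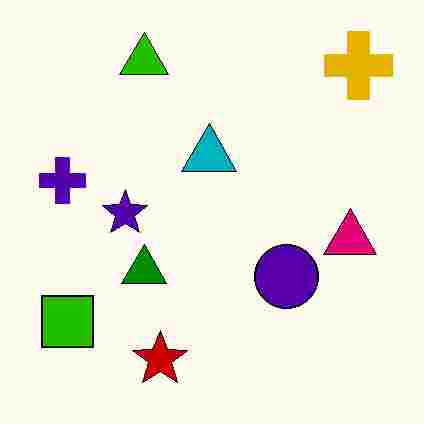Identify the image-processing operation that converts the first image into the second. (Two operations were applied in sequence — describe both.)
The second image is the first given much higher contrast, then degraded with heavy JPEG compression.

Tones are pushed away from mid-grey across the whole image — a global contrast change. Blocky 8×8 compression artifacts appear around shape edges and the flat background shows ringing — characteristic JPEG degradation.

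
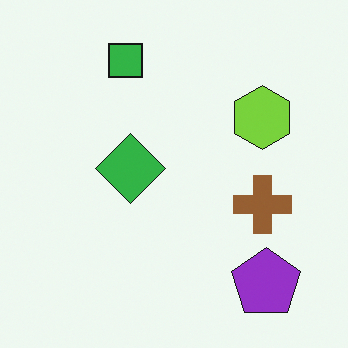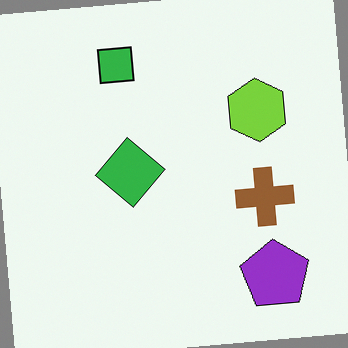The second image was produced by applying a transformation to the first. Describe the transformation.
The transformation is: rotated counter-clockwise by a slight angle.

Every shape is tilted by the same angle and the image corners show triangular fill wedges — a whole-image rotation by a non-right angle.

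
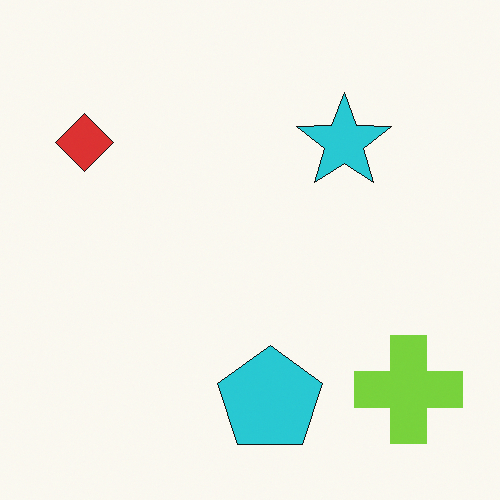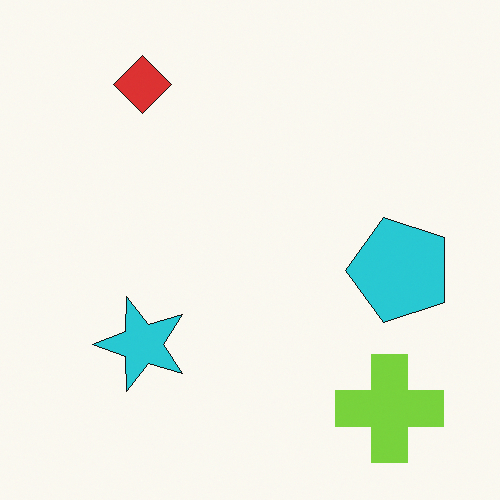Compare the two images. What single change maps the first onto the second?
The second image is the first transposed (reflected across the top-left ↔ bottom-right diagonal).

Shapes have swapped their row and column positions — what was in the top-right is now in the bottom-left — a diagonal reflection.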